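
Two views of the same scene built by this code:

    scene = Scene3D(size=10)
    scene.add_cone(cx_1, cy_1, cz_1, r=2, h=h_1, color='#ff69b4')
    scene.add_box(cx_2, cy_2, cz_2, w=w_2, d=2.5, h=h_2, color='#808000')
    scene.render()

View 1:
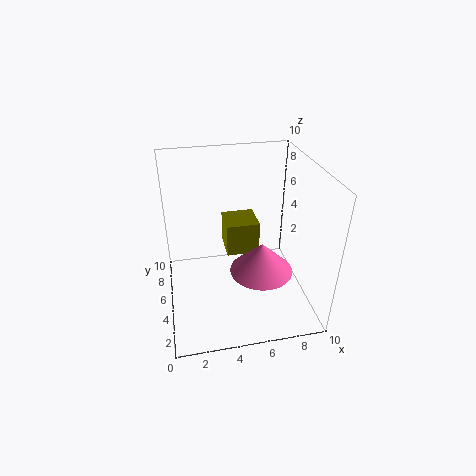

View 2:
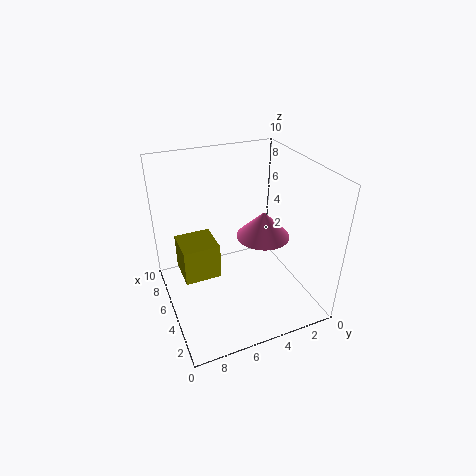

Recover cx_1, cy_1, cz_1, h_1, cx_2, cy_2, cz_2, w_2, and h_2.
cx_1 = 6
cy_1 = 2.5
cz_1 = 4
h_1 = 2
cx_2 = 4.5
cy_2 = 6.5
cz_2 = 2.5
w_2 = 2.5
h_2 = 2.5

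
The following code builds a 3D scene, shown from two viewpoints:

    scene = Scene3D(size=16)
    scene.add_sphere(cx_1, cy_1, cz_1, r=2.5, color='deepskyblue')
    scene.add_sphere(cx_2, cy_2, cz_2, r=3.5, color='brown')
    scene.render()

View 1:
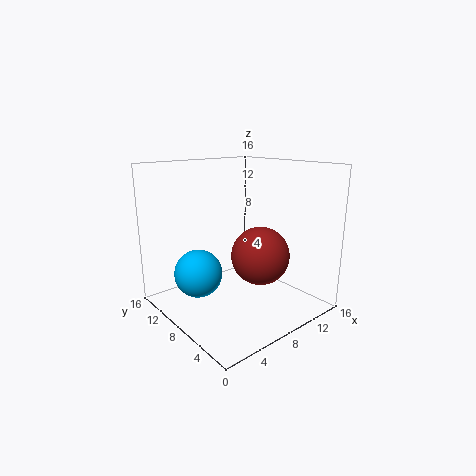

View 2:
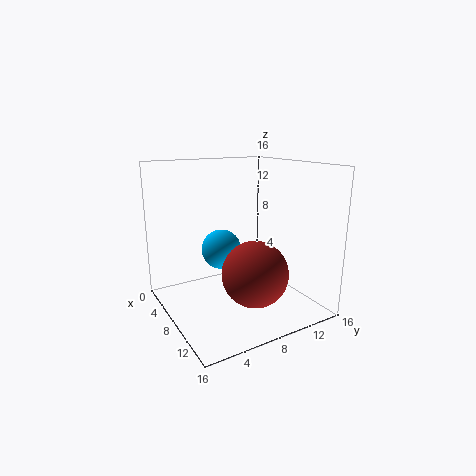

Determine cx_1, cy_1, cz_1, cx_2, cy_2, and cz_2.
cx_1 = 3, cy_1 = 8.5, cz_1 = 5, cx_2 = 11.5, cy_2 = 8, cz_2 = 5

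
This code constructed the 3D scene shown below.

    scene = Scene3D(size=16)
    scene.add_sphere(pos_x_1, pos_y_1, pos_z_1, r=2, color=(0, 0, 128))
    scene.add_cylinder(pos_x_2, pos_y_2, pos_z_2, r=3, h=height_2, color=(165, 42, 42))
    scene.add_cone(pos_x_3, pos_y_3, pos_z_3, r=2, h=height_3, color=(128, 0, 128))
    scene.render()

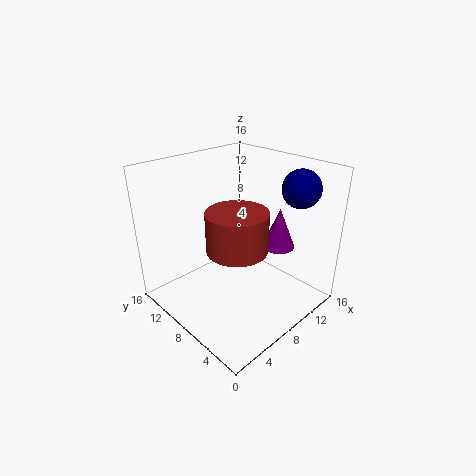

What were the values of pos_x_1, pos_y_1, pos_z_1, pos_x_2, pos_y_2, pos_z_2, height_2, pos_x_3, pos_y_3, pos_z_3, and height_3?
pos_x_1 = 12
pos_y_1 = 3
pos_z_1 = 14
pos_x_2 = 5
pos_y_2 = 5
pos_z_2 = 9
height_2 = 4
pos_x_3 = 14
pos_y_3 = 7
pos_z_3 = 5
height_3 = 5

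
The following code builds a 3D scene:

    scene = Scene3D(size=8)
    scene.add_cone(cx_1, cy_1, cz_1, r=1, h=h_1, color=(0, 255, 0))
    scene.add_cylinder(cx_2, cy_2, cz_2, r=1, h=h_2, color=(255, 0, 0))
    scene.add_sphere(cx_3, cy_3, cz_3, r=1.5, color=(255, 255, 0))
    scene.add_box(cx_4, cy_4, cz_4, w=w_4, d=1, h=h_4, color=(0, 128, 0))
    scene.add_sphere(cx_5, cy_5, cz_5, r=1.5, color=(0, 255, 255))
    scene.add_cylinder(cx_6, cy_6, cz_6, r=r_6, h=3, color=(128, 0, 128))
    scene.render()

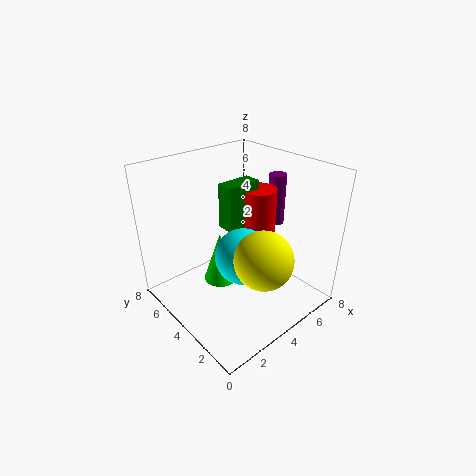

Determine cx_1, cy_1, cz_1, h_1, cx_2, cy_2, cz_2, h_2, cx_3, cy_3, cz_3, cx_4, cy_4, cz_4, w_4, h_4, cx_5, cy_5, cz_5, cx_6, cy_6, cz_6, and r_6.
cx_1 = 3.5; cy_1 = 5; cz_1 = 1; h_1 = 3; cx_2 = 5.5; cy_2 = 4; cz_2 = 4; h_2 = 2.5; cx_3 = 3.5; cy_3 = 1.5; cz_3 = 4; cx_4 = 3.5; cy_4 = 4; cz_4 = 4.5; w_4 = 2; h_4 = 2.5; cx_5 = 3.5; cy_5 = 3; cz_5 = 3.5; cx_6 = 7; cy_6 = 4; cz_6 = 4; r_6 = 0.5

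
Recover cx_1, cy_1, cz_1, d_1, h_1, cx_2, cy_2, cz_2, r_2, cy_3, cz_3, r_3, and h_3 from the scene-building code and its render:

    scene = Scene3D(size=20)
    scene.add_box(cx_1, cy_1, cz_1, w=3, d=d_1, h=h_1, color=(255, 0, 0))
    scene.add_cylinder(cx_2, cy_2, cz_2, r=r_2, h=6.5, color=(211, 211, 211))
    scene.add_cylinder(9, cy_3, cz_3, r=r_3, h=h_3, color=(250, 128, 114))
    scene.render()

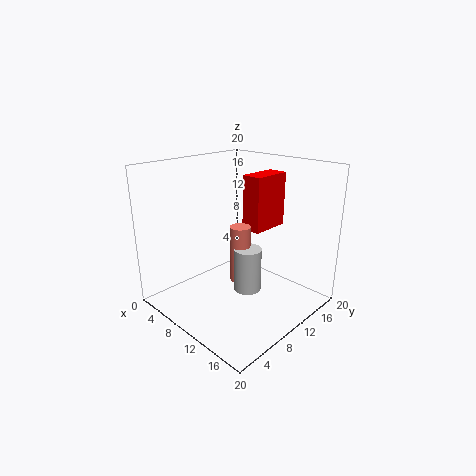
cx_1 = 8, cy_1 = 13, cz_1 = 10, d_1 = 6, h_1 = 8, cx_2 = 10.5, cy_2 = 11.5, cz_2 = 1.5, r_2 = 2, cy_3 = 11.5, cz_3 = 2.5, r_3 = 1.5, h_3 = 8.5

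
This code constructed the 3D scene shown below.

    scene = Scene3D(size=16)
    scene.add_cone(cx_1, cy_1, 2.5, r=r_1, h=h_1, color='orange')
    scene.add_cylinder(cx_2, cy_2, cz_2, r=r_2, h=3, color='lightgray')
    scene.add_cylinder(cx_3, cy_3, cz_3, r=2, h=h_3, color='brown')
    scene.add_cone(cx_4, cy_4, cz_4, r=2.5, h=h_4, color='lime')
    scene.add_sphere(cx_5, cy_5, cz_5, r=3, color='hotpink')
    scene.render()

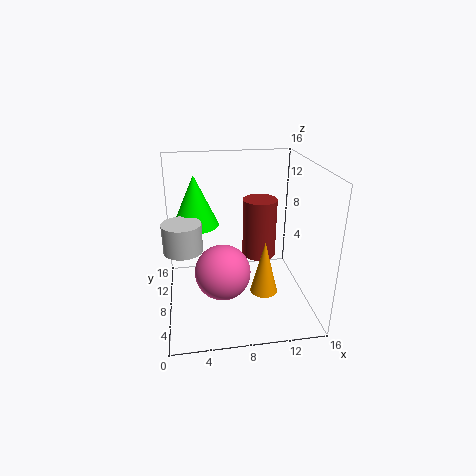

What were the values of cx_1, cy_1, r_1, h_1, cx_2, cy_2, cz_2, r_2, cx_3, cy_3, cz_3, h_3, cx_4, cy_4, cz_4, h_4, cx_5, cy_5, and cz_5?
cx_1 = 10.5; cy_1 = 5.5; r_1 = 1.5; h_1 = 6; cx_2 = 2; cy_2 = 6; cz_2 = 8; r_2 = 2; cx_3 = 11; cy_3 = 10.5; cz_3 = 4.5; h_3 = 7; cx_4 = 3.5; cy_4 = 9; cz_4 = 9.5; h_4 = 5.5; cx_5 = 6; cy_5 = 6; cz_5 = 5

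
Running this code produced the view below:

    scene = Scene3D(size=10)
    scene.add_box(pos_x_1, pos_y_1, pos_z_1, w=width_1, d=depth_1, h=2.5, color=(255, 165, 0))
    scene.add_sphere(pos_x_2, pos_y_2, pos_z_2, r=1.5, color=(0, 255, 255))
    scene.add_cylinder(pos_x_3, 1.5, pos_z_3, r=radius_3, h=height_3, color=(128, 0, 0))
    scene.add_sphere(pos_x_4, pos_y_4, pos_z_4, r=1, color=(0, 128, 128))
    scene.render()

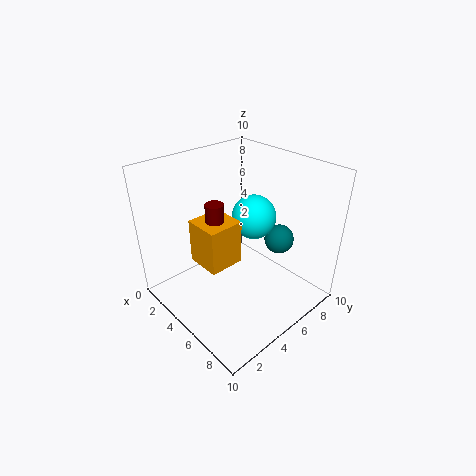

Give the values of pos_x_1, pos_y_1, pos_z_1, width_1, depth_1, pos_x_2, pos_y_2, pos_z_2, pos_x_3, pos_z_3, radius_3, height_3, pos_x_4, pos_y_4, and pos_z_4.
pos_x_1 = 6; pos_y_1 = 0.5; pos_z_1 = 6; width_1 = 2; depth_1 = 2; pos_x_2 = 5.5; pos_y_2 = 6; pos_z_2 = 6.5; pos_x_3 = 7; pos_z_3 = 7; radius_3 = 0.5; height_3 = 2.5; pos_x_4 = 7; pos_y_4 = 7; pos_z_4 = 5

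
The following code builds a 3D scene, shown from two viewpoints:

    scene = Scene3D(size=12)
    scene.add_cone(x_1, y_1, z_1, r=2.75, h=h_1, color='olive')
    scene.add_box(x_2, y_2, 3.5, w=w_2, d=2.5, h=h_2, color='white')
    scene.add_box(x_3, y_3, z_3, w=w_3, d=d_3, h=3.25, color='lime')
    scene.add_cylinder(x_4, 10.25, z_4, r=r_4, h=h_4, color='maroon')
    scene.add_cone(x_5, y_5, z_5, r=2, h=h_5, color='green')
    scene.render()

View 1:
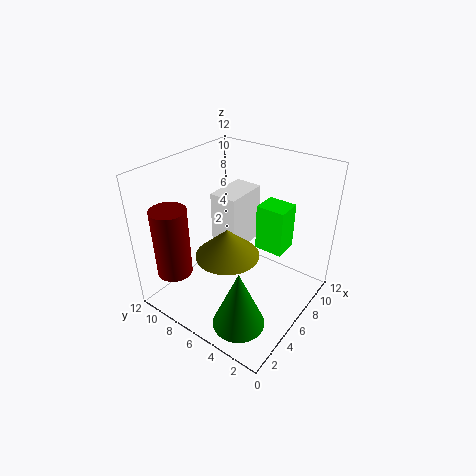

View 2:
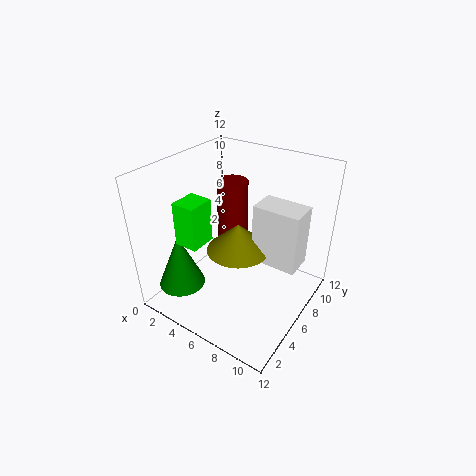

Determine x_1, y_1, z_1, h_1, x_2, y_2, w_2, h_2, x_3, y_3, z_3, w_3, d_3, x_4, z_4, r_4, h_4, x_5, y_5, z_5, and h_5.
x_1 = 5.5
y_1 = 6.75
z_1 = 4.25
h_1 = 2.5
x_2 = 6.75
y_2 = 7
w_2 = 4
h_2 = 5.25
x_3 = 4
y_3 = 1
z_3 = 7.5
w_3 = 1.75
d_3 = 2
x_4 = 2.5
z_4 = 2.75
r_4 = 1.5
h_4 = 6
x_5 = 2
y_5 = 3
z_5 = 1.5
h_5 = 4.75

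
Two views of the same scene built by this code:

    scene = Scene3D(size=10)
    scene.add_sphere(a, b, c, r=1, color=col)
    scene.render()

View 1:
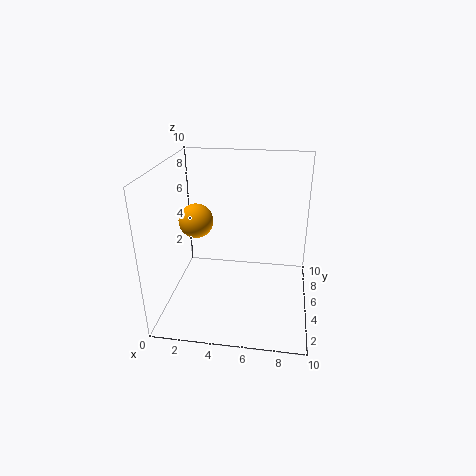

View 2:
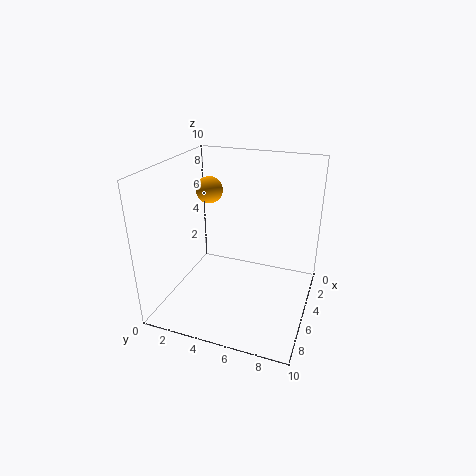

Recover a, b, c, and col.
a = 3; b = 2; c = 7.5; col = 'orange'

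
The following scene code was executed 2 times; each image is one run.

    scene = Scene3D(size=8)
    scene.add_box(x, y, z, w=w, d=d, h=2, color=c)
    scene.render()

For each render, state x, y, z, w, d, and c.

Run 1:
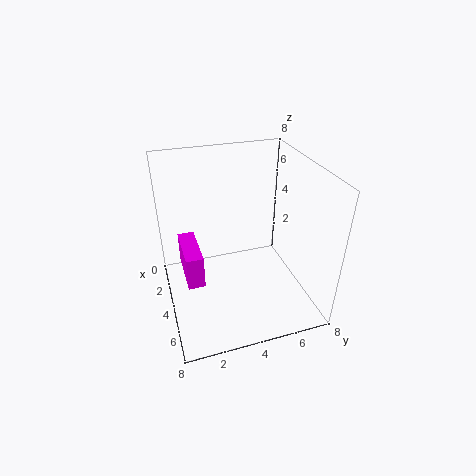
x = 1; y = 1; z = 1; w = 3; d = 1; c = 'magenta'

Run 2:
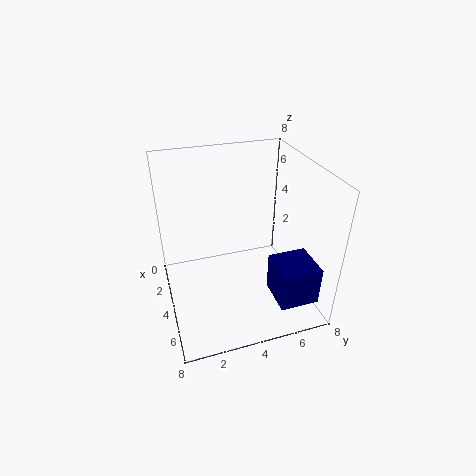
x = 6; y = 5; z = 2; w = 2; d = 2; c = 'navy'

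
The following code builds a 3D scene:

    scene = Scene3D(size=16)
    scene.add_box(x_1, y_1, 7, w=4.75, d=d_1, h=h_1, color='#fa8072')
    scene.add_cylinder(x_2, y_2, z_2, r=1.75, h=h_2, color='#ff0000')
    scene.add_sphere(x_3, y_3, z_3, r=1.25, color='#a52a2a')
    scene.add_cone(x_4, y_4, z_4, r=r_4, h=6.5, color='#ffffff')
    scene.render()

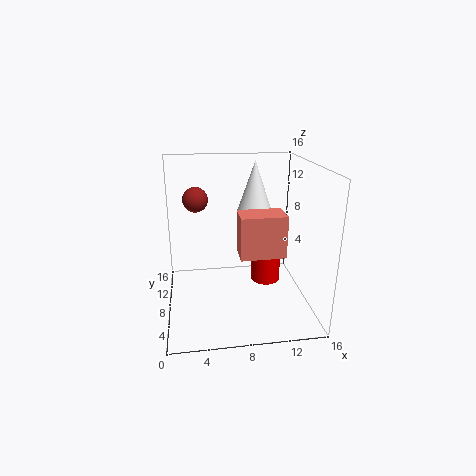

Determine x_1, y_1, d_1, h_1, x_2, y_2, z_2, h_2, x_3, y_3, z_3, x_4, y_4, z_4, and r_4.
x_1 = 7.75
y_1 = 4.25
d_1 = 3
h_1 = 4.5
x_2 = 11.75
y_2 = 10
z_2 = 1.5
h_2 = 3.75
x_3 = 3.5
y_3 = 6.5
z_3 = 13
x_4 = 11
y_4 = 13.75
z_4 = 9
r_4 = 2.25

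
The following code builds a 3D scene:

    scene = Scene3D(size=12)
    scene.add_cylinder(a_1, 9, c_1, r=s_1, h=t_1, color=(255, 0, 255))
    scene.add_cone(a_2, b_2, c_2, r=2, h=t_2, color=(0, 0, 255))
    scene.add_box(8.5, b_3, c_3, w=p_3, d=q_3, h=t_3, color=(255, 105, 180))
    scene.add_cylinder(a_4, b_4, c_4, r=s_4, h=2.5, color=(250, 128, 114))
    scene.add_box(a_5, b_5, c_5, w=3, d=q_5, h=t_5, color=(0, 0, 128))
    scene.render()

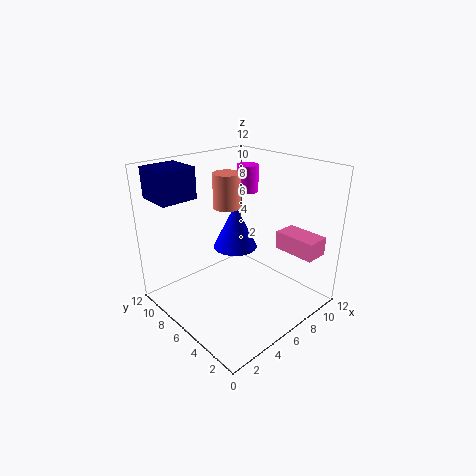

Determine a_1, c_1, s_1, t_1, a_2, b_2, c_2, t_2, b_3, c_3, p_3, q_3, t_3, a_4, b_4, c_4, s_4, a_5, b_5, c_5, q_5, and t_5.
a_1 = 10, c_1 = 8.5, s_1 = 1, t_1 = 2.5, a_2 = 7.5, b_2 = 8, c_2 = 4, t_2 = 4, b_3 = 0.5, c_3 = 5, p_3 = 2, q_3 = 3.5, t_3 = 1.5, a_4 = 4, b_4 = 5, c_4 = 9.5, s_4 = 1, a_5 = 0.5, b_5 = 8, c_5 = 9.5, q_5 = 3, t_5 = 2.5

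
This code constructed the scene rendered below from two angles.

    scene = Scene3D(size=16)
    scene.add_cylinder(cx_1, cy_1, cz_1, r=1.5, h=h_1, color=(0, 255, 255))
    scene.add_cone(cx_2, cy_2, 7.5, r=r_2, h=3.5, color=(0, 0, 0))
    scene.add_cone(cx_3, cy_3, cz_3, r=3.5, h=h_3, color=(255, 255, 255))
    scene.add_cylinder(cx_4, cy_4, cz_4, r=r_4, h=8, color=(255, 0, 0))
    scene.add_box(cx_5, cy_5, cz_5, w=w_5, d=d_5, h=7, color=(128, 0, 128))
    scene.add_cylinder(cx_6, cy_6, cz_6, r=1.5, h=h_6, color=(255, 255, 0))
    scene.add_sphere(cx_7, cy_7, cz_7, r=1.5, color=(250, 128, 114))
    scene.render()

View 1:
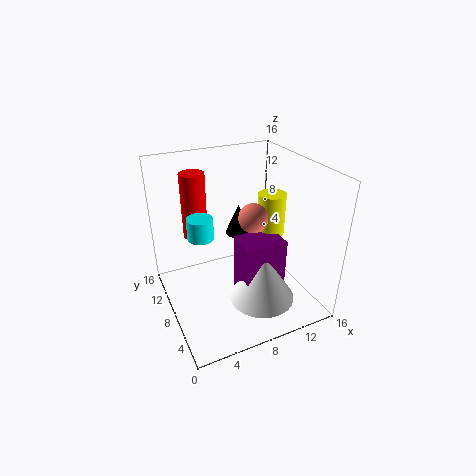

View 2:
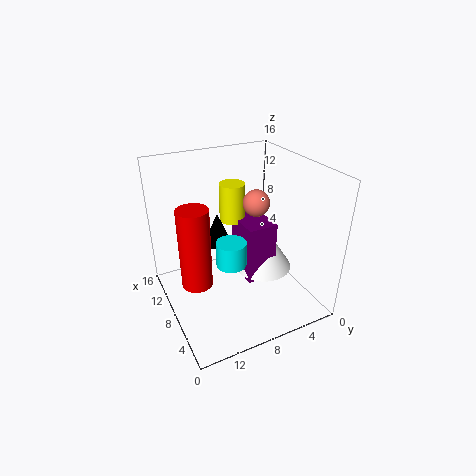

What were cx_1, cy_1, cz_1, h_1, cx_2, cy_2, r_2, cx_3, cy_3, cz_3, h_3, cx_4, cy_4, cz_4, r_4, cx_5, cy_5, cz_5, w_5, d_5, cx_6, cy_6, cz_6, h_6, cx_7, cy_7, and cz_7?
cx_1 = 4.5; cy_1 = 10.5; cz_1 = 7.5; h_1 = 2.5; cx_2 = 9; cy_2 = 10; r_2 = 1.5; cx_3 = 9; cy_3 = 4; cz_3 = 2.5; h_3 = 5.5; cx_4 = 5; cy_4 = 14; cz_4 = 6; r_4 = 1.5; cx_5 = 7; cy_5 = 3.5; cz_5 = 2; w_5 = 4.5; d_5 = 3.5; cx_6 = 11.5; cy_6 = 7; cz_6 = 8.5; h_6 = 4.5; cx_7 = 8.5; cy_7 = 5.5; cz_7 = 11.5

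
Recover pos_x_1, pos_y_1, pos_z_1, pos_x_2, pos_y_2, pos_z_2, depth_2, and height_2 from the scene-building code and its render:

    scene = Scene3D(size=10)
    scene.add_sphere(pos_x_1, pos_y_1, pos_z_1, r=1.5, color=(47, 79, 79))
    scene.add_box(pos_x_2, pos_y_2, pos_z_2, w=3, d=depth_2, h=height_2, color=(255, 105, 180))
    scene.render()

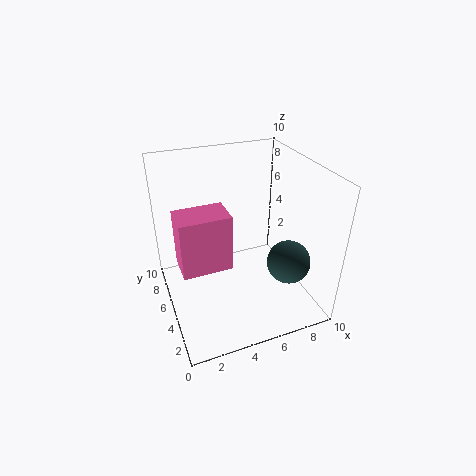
pos_x_1 = 8
pos_y_1 = 3
pos_z_1 = 3.5
pos_x_2 = 0.5
pos_y_2 = 2
pos_z_2 = 5
depth_2 = 2
height_2 = 3.5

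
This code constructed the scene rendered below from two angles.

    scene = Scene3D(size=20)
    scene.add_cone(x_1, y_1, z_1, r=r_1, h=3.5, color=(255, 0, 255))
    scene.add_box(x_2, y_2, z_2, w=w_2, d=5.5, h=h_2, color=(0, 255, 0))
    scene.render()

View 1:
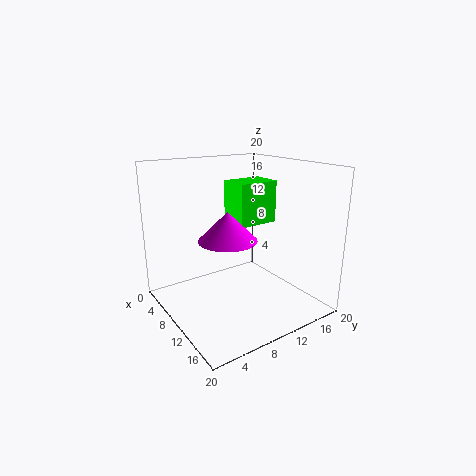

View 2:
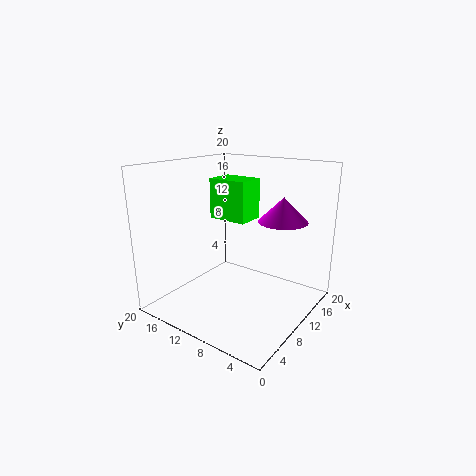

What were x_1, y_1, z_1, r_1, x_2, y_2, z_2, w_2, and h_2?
x_1 = 14.5; y_1 = 5.5; z_1 = 12; r_1 = 3.5; x_2 = 9; y_2 = 8.5; z_2 = 12.5; w_2 = 4; h_2 = 5.5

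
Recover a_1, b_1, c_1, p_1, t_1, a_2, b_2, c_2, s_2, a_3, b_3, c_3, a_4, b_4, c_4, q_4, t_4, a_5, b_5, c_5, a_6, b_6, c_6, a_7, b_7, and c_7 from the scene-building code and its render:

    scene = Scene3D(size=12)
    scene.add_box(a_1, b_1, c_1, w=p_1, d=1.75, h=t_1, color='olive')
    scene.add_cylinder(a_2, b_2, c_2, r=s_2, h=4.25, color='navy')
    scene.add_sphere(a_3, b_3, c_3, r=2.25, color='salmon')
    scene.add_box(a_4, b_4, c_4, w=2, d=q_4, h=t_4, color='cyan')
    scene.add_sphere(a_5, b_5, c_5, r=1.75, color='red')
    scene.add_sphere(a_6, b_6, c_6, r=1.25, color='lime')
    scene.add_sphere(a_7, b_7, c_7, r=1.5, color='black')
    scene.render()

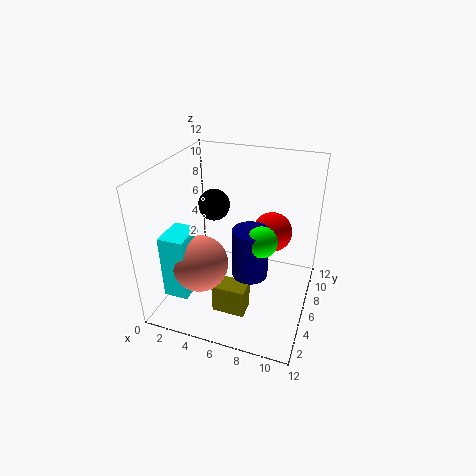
a_1 = 4.75
b_1 = 3
c_1 = 0.25
p_1 = 2.75
t_1 = 2.5
a_2 = 7.25
b_2 = 5.5
c_2 = 3
s_2 = 1.5
a_3 = 3.75
b_3 = 3.25
c_3 = 4.75
a_4 = 1.25
b_4 = 1.5
c_4 = 2.25
q_4 = 2.75
t_4 = 5.25
a_5 = 8.25
b_5 = 8.75
c_5 = 5.5
a_6 = 8.25
b_6 = 5.25
c_6 = 6.5
a_7 = 2.25
b_7 = 9.75
c_7 = 6.75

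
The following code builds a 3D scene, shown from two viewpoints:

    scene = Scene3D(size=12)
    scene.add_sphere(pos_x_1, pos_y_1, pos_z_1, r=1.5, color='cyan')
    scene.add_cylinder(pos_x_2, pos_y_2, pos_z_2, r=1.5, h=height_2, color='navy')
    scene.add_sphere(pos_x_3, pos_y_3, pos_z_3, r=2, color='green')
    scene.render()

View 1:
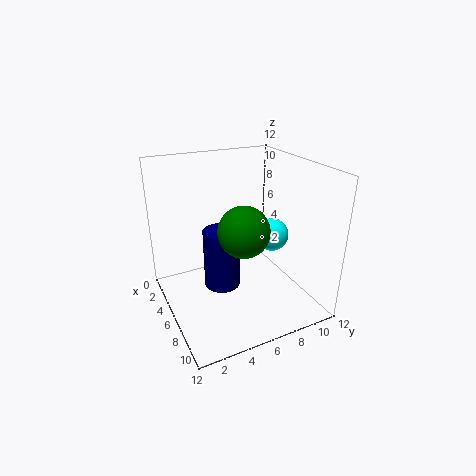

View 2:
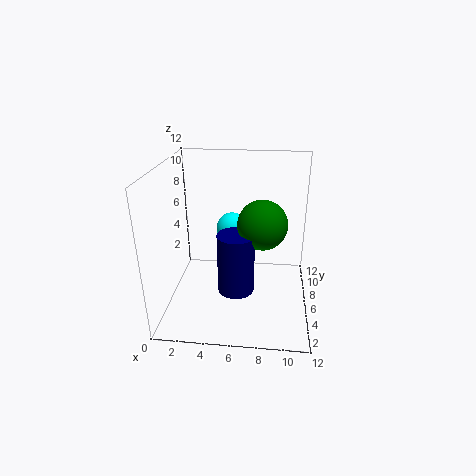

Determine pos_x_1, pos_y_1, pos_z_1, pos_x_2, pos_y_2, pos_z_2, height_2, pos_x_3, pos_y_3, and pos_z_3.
pos_x_1 = 5, pos_y_1 = 10, pos_z_1 = 5, pos_x_2 = 6, pos_y_2 = 4.5, pos_z_2 = 2, height_2 = 5, pos_x_3 = 8, pos_y_3 = 5.5, pos_z_3 = 7.5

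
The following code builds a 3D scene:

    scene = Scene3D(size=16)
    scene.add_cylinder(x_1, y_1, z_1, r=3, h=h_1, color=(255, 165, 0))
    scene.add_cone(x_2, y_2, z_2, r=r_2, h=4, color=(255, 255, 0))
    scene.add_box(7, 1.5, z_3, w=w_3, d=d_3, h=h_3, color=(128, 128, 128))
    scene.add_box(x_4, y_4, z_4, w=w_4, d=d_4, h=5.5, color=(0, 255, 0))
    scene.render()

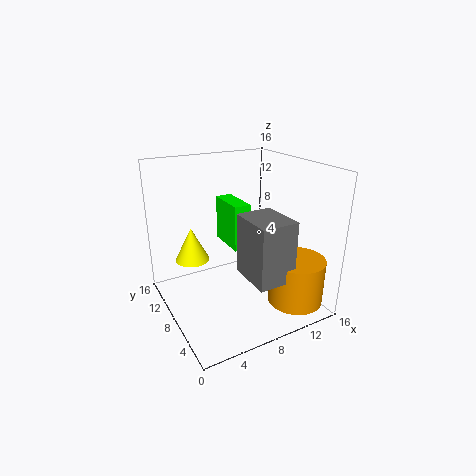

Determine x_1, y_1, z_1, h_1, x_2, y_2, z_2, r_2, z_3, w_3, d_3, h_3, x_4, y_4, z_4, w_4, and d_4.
x_1 = 12.5; y_1 = 3; z_1 = 1.5; h_1 = 5; x_2 = 4; y_2 = 12; z_2 = 4.5; r_2 = 2; z_3 = 5; w_3 = 4; d_3 = 5; h_3 = 6.5; x_4 = 8.5; y_4 = 9.5; z_4 = 5.5; w_4 = 2; d_4 = 5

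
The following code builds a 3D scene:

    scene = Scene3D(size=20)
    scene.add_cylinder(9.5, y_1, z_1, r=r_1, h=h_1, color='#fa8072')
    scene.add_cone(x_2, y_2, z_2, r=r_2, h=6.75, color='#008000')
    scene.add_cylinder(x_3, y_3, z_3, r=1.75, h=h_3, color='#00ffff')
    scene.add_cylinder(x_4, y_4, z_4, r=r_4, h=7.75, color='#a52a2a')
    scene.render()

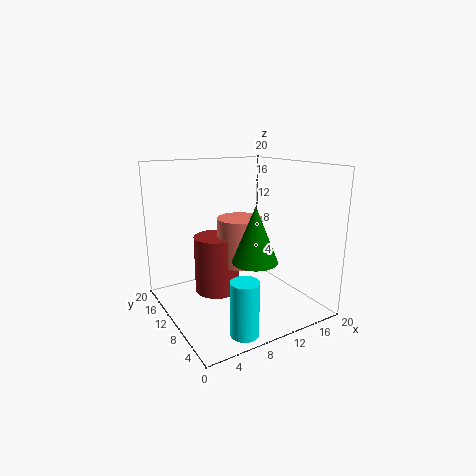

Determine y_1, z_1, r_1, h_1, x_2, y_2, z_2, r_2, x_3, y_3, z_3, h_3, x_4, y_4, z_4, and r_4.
y_1 = 8.75; z_1 = 7; r_1 = 3; h_1 = 6.25; x_2 = 8.25; y_2 = 3.25; z_2 = 9.25; r_2 = 2.75; x_3 = 6.25; y_3 = 2.25; z_3 = 0.5; h_3 = 7; x_4 = 6.75; y_4 = 10.25; z_4 = 3; r_4 = 3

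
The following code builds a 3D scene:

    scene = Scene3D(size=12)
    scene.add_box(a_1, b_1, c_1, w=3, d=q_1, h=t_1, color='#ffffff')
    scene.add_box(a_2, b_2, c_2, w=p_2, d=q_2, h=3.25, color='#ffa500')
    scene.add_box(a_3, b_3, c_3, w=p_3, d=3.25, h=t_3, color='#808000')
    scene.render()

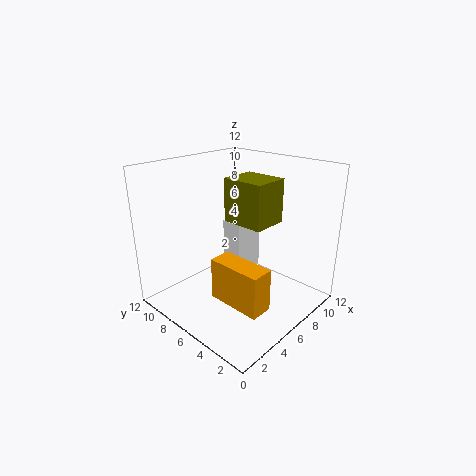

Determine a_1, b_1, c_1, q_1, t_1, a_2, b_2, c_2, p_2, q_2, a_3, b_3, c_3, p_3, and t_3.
a_1 = 8, b_1 = 7.75, c_1 = 1, q_1 = 2, t_1 = 5, a_2 = 2.25, b_2 = 1, c_2 = 2.5, p_2 = 1.75, q_2 = 4.25, a_3 = 4, b_3 = 2.25, c_3 = 8.25, p_3 = 2.75, t_3 = 3.25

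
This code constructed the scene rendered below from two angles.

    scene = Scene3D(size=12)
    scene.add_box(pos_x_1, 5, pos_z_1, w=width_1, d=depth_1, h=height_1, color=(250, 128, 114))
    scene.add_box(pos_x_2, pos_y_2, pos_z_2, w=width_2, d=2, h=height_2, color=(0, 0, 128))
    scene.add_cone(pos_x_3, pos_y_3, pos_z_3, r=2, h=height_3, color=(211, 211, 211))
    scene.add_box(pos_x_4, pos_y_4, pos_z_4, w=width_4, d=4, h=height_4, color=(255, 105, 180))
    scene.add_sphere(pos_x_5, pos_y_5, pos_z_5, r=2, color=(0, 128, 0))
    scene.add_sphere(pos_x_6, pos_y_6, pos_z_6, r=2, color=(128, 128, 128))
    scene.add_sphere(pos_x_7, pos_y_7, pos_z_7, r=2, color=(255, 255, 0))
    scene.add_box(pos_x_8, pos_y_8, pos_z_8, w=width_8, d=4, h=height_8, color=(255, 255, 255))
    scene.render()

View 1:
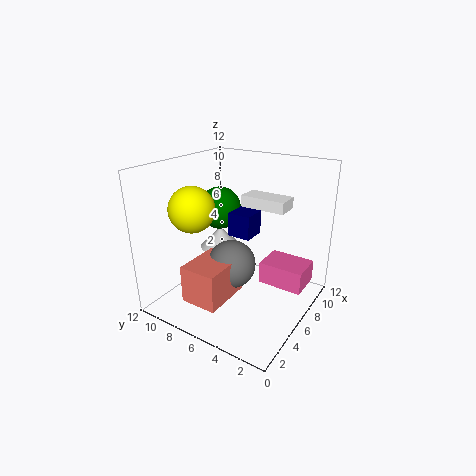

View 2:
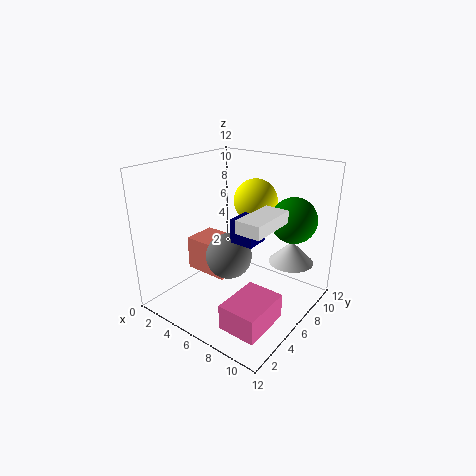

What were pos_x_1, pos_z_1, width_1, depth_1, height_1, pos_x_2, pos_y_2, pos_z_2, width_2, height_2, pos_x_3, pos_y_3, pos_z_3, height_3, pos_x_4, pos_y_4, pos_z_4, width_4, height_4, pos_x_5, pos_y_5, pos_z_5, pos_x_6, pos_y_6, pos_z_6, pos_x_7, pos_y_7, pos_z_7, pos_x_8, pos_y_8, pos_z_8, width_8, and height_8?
pos_x_1 = 1; pos_z_1 = 2; width_1 = 4; depth_1 = 3; height_1 = 3; pos_x_2 = 6; pos_y_2 = 5; pos_z_2 = 6; width_2 = 2; height_2 = 2; pos_x_3 = 9; pos_y_3 = 10; pos_z_3 = 3; height_3 = 2; pos_x_4 = 8; pos_y_4 = 1; pos_z_4 = 1; width_4 = 3; height_4 = 2; pos_x_5 = 9; pos_y_5 = 10; pos_z_5 = 7; pos_x_6 = 5; pos_y_6 = 6; pos_z_6 = 4; pos_x_7 = 5; pos_y_7 = 10; pos_z_7 = 8; pos_x_8 = 8; pos_y_8 = 3; pos_z_8 = 8; width_8 = 2; height_8 = 1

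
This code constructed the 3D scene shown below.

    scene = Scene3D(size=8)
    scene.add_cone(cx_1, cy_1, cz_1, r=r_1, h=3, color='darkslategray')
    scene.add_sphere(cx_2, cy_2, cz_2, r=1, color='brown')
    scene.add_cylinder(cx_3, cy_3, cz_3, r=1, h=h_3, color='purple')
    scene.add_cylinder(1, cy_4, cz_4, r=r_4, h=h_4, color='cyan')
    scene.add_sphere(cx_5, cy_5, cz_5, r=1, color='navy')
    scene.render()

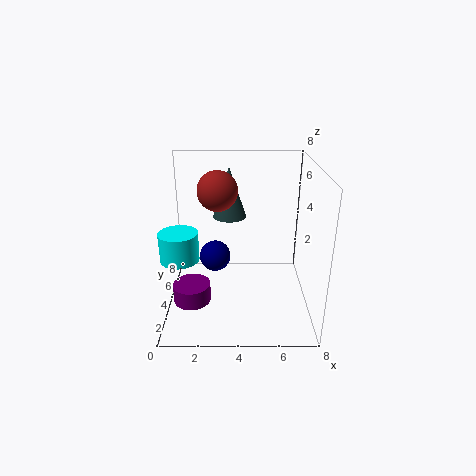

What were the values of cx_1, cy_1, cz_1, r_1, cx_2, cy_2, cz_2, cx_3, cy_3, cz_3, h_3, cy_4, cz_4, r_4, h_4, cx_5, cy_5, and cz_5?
cx_1 = 3.5; cy_1 = 6; cz_1 = 4.5; r_1 = 1; cx_2 = 3; cy_2 = 3; cz_2 = 7; cx_3 = 1.5; cy_3 = 2.5; cz_3 = 1; h_3 = 1; cy_4 = 2.5; cz_4 = 3.5; r_4 = 1; h_4 = 1.5; cx_5 = 2.5; cy_5 = 6.5; cz_5 = 1.5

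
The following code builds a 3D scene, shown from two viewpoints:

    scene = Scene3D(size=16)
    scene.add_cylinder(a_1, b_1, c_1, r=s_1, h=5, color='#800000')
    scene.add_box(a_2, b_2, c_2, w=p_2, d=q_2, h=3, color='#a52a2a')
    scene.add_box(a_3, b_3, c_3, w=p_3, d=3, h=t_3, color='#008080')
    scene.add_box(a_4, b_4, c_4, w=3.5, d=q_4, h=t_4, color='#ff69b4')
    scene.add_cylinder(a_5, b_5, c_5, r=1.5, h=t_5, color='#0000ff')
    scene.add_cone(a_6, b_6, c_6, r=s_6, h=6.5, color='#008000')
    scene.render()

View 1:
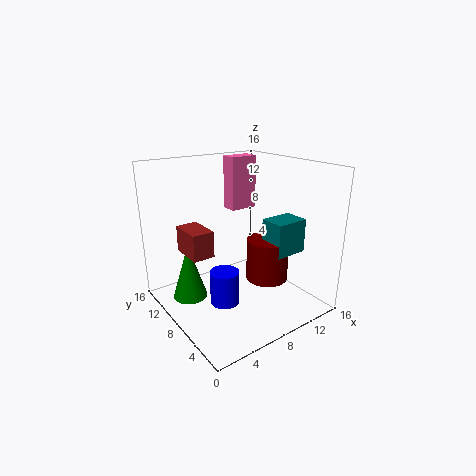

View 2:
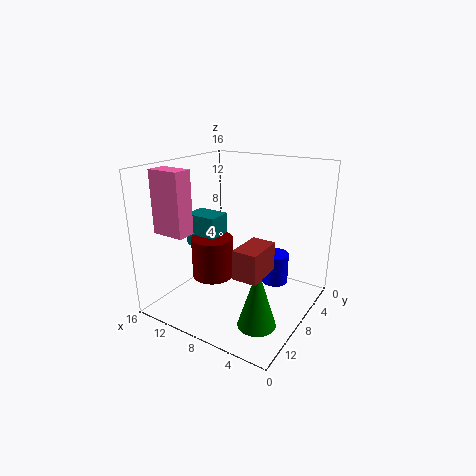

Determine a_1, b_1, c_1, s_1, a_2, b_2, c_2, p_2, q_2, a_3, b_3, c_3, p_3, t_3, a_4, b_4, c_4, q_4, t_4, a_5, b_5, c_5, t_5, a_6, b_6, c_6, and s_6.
a_1 = 12, b_1 = 7.5, c_1 = 2, s_1 = 2.5, a_2 = 3, b_2 = 9, c_2 = 6, p_2 = 2.5, q_2 = 4, a_3 = 11.5, b_3 = 5, c_3 = 5.5, p_3 = 4, t_3 = 4, a_4 = 10.5, b_4 = 12.5, c_4 = 9.5, q_4 = 2, t_4 = 6.5, a_5 = 4.5, b_5 = 5.5, c_5 = 2.5, t_5 = 3.5, a_6 = 3.5, b_6 = 11.5, c_6 = 0.5, s_6 = 2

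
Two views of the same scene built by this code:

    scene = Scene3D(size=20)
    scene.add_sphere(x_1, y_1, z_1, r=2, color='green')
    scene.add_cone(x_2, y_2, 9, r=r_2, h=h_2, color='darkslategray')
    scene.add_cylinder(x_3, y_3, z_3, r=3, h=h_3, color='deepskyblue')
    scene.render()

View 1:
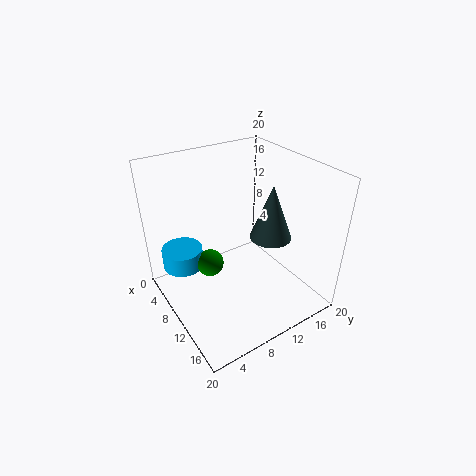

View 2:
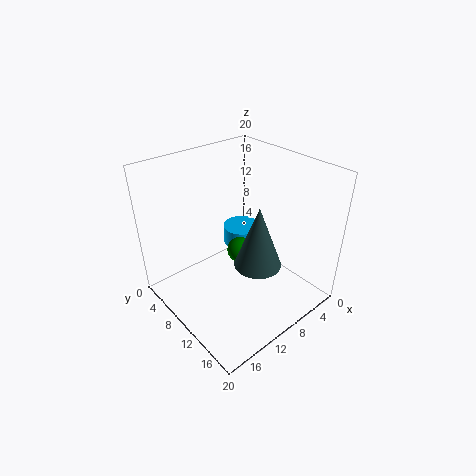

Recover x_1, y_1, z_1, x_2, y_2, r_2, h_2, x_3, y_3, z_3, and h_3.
x_1 = 7, y_1 = 7, z_1 = 5, x_2 = 11, y_2 = 15, r_2 = 3, h_2 = 8, x_3 = 4, y_3 = 4, z_3 = 4, h_3 = 3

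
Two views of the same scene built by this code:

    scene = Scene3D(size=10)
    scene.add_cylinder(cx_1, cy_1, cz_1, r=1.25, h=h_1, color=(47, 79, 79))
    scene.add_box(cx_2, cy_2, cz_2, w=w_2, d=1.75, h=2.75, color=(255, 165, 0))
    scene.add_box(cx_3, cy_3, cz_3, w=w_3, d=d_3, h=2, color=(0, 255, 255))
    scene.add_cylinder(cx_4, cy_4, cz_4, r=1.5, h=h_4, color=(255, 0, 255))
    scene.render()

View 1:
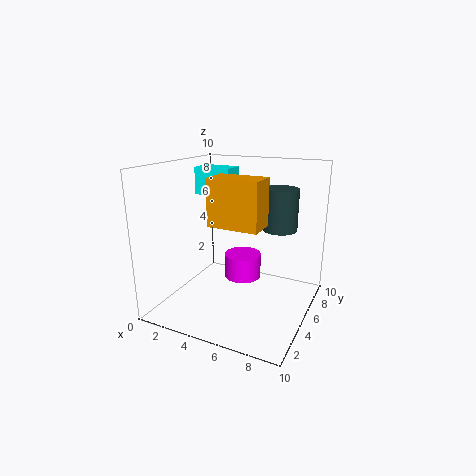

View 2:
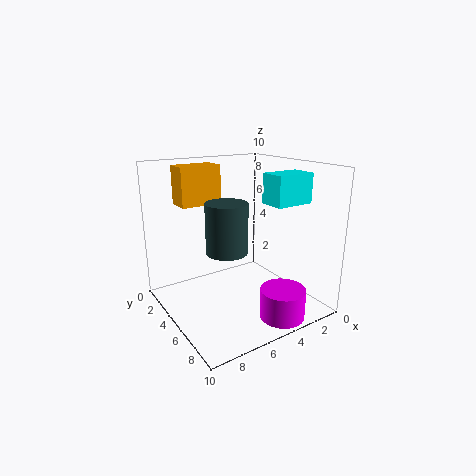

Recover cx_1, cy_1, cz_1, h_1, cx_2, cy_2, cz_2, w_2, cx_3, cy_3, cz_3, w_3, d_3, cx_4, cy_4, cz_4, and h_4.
cx_1 = 7.25; cy_1 = 7.25; cz_1 = 5.25; h_1 = 3; cx_2 = 5; cy_2 = 1; cz_2 = 7; w_2 = 3; cx_3 = 1; cy_3 = 6; cz_3 = 7.5; w_3 = 2.75; d_3 = 1.75; cx_4 = 3.75; cy_4 = 8.5; cz_4 = 0.25; h_4 = 2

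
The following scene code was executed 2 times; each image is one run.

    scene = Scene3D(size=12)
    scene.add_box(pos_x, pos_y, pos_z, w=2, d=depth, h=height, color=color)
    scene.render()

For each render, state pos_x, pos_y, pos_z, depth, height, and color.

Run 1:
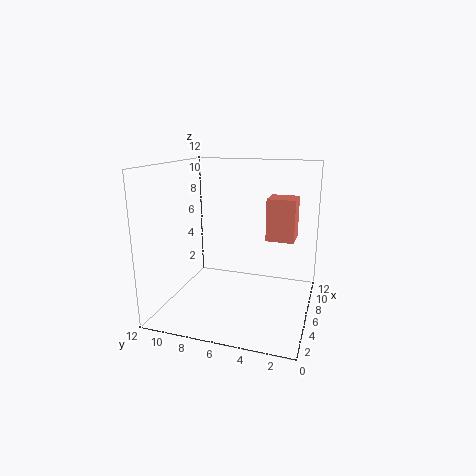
pos_x = 3, pos_y = 1, pos_z = 7, depth = 2, height = 3, color = 'salmon'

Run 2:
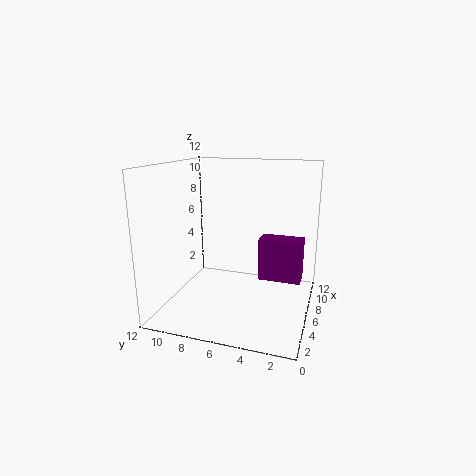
pos_x = 9, pos_y = 1, pos_z = 1, depth = 4, height = 4, color = 'purple'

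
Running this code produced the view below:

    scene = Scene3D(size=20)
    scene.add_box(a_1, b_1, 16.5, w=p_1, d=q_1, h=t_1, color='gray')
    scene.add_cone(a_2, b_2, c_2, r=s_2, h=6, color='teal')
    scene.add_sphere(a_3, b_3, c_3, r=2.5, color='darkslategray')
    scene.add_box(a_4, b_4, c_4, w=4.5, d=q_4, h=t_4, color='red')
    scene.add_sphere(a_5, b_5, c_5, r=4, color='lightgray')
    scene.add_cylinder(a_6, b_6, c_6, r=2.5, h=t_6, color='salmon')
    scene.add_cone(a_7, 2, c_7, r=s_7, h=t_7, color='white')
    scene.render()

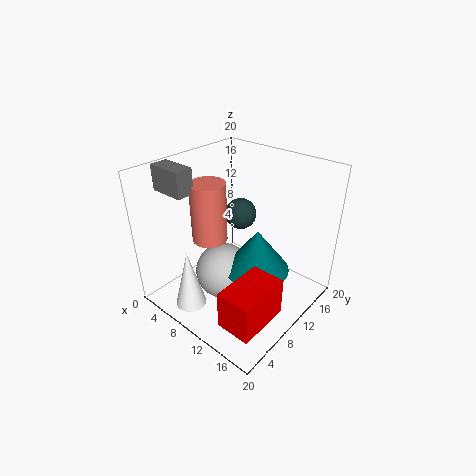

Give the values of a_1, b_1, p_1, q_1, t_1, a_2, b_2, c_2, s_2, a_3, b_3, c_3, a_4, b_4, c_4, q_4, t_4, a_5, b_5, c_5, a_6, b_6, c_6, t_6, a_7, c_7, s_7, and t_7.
a_1 = 0.5, b_1 = 4, p_1 = 5, q_1 = 2.5, t_1 = 3.5, a_2 = 13, b_2 = 10.5, c_2 = 6, s_2 = 4.5, a_3 = 5, b_3 = 16.5, c_3 = 9.5, a_4 = 14.5, b_4 = 1, c_4 = 3.5, q_4 = 7, t_4 = 5, a_5 = 8.5, b_5 = 8.5, c_5 = 4.5, a_6 = 6, b_6 = 8.5, c_6 = 9, t_6 = 8.5, a_7 = 8.5, c_7 = 3, s_7 = 2, t_7 = 8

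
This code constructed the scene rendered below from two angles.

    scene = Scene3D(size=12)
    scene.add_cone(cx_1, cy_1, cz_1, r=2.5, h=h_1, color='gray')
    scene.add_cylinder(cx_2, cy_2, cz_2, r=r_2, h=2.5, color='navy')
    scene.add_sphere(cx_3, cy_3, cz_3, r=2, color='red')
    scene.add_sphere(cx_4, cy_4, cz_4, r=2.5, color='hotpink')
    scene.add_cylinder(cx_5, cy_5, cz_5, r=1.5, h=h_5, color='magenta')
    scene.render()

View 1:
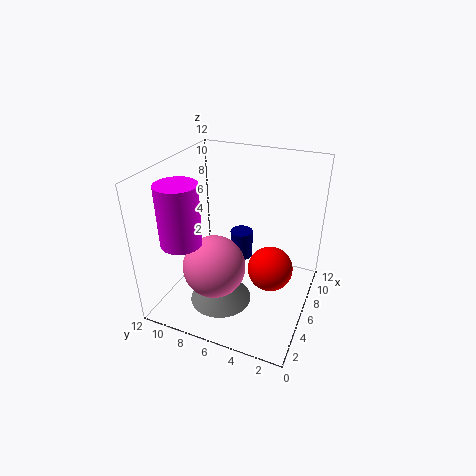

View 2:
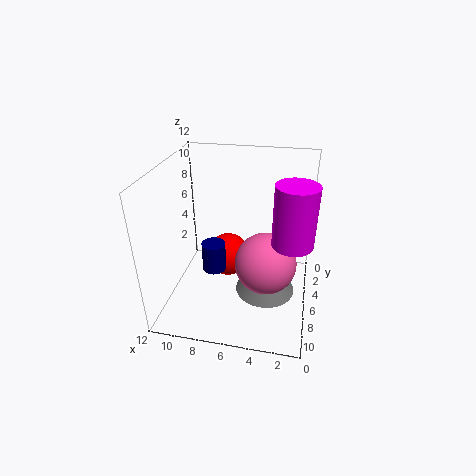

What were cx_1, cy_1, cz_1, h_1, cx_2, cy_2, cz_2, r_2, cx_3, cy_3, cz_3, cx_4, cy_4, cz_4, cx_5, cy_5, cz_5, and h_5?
cx_1 = 3.5; cy_1 = 6.5; cz_1 = 1.5; h_1 = 3; cx_2 = 8; cy_2 = 6.5; cz_2 = 3; r_2 = 1; cx_3 = 7.5; cy_3 = 3.5; cz_3 = 2.5; cx_4 = 3.5; cy_4 = 7; cz_4 = 4.5; cx_5 = 1.5; cy_5 = 8.5; cz_5 = 7.5; h_5 = 4.5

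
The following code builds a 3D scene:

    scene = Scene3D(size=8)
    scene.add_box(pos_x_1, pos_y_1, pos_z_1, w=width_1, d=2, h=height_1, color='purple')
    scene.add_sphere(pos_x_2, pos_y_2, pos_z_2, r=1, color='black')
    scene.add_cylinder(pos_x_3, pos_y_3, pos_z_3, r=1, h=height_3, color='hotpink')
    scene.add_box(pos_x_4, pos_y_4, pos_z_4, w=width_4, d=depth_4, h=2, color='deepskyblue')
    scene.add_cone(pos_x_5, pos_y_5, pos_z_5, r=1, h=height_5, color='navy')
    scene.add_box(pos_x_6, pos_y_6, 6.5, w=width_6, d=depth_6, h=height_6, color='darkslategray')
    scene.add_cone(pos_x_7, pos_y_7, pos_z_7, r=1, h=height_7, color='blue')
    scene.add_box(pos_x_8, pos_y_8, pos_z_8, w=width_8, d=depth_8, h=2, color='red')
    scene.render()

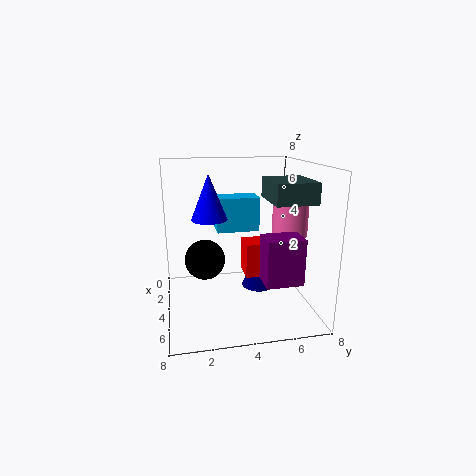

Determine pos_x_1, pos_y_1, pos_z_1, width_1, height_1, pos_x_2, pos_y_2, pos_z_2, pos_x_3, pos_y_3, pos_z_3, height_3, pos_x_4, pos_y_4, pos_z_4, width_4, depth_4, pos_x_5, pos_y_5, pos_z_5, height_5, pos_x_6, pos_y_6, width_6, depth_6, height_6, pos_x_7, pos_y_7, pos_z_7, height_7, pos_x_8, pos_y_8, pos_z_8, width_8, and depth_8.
pos_x_1 = 5; pos_y_1 = 5; pos_z_1 = 2; width_1 = 1.5; height_1 = 2.5; pos_x_2 = 5.5; pos_y_2 = 2; pos_z_2 = 3.5; pos_x_3 = 4; pos_y_3 = 7; pos_z_3 = 4; height_3 = 2; pos_x_4 = 1.5; pos_y_4 = 3; pos_z_4 = 4; width_4 = 1.5; depth_4 = 2.5; pos_x_5 = 3; pos_y_5 = 5.5; pos_z_5 = 0.5; height_5 = 2.5; pos_x_6 = 5; pos_y_6 = 5; width_6 = 2.5; depth_6 = 2; height_6 = 1; pos_x_7 = 3.5; pos_y_7 = 2.5; pos_z_7 = 5; height_7 = 2.5; pos_x_8 = 2.5; pos_y_8 = 4.5; pos_z_8 = 1.5; width_8 = 1.5; depth_8 = 2.5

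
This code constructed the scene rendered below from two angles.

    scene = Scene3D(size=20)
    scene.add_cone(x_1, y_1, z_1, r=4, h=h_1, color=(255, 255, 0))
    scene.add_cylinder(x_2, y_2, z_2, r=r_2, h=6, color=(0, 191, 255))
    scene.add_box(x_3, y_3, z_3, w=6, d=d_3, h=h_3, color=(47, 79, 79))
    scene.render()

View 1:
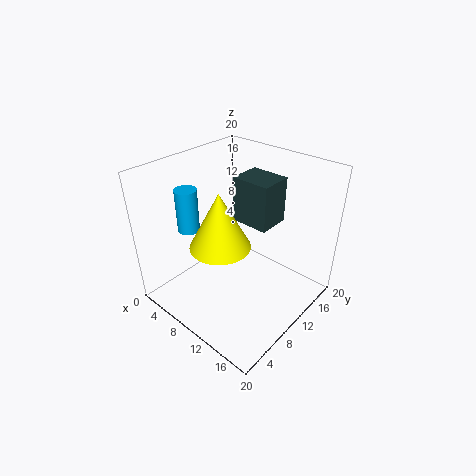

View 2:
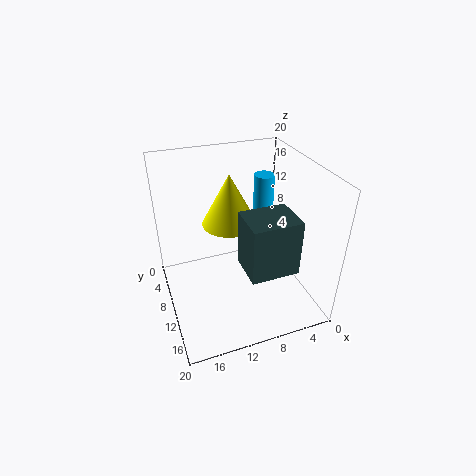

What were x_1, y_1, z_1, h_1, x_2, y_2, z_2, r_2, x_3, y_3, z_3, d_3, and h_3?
x_1 = 10, y_1 = 6.5, z_1 = 10.5, h_1 = 7.5, x_2 = 4.5, y_2 = 6, z_2 = 11, r_2 = 1.5, x_3 = 5.5, y_3 = 14, z_3 = 9.5, d_3 = 5, h_3 = 7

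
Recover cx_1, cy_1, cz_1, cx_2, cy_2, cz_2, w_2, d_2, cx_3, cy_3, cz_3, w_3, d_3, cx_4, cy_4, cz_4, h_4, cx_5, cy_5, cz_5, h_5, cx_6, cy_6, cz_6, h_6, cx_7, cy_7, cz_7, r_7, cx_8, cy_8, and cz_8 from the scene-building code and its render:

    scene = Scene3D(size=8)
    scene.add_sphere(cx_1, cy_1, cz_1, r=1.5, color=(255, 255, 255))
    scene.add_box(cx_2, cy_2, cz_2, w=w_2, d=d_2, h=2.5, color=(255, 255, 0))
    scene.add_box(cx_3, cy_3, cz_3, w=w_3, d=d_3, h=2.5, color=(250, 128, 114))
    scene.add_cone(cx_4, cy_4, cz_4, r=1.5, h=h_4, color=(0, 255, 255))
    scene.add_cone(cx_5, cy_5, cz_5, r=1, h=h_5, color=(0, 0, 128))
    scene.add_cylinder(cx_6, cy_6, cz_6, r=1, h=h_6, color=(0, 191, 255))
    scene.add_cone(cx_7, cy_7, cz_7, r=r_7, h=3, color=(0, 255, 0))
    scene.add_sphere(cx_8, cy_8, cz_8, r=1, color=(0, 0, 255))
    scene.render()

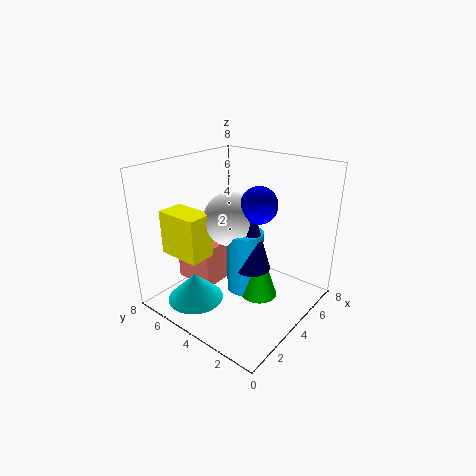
cx_1 = 4; cy_1 = 4.5; cz_1 = 5; cx_2 = 1.5; cy_2 = 5; cz_2 = 3; w_2 = 1.5; d_2 = 2.5; cx_3 = 3; cy_3 = 5.5; cz_3 = 0.5; w_3 = 2; d_3 = 2.5; cx_4 = 1.5; cy_4 = 5; cz_4 = 1; h_4 = 1.5; cx_5 = 4; cy_5 = 3; cz_5 = 2.5; h_5 = 3.5; cx_6 = 4; cy_6 = 3.5; cz_6 = 1; h_6 = 3.5; cx_7 = 4; cy_7 = 2.5; cz_7 = 1; r_7 = 1; cx_8 = 4.5; cy_8 = 3; cz_8 = 6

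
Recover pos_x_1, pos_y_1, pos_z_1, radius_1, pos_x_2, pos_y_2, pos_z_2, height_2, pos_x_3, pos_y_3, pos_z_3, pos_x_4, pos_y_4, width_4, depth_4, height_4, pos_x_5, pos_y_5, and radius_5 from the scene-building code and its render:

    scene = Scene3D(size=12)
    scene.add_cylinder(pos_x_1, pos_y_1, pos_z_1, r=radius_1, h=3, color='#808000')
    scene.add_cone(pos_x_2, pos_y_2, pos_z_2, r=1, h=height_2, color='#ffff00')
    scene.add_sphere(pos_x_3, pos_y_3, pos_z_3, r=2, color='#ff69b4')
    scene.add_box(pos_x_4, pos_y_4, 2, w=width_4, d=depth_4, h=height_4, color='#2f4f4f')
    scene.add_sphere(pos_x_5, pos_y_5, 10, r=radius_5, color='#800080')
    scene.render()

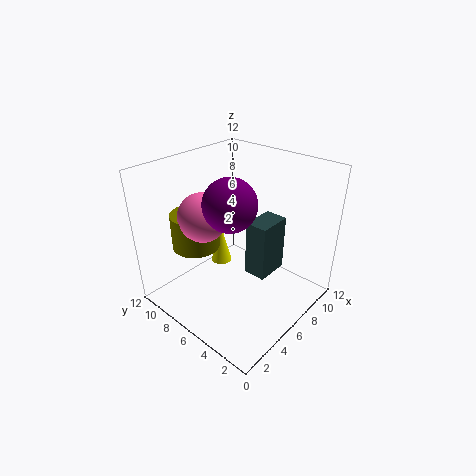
pos_x_1 = 4; pos_y_1 = 9; pos_z_1 = 5; radius_1 = 2; pos_x_2 = 8; pos_y_2 = 10; pos_z_2 = 1; height_2 = 4; pos_x_3 = 4; pos_y_3 = 8; pos_z_3 = 8; pos_x_4 = 7; pos_y_4 = 4; width_4 = 3; depth_4 = 2; height_4 = 5; pos_x_5 = 4; pos_y_5 = 5; radius_5 = 2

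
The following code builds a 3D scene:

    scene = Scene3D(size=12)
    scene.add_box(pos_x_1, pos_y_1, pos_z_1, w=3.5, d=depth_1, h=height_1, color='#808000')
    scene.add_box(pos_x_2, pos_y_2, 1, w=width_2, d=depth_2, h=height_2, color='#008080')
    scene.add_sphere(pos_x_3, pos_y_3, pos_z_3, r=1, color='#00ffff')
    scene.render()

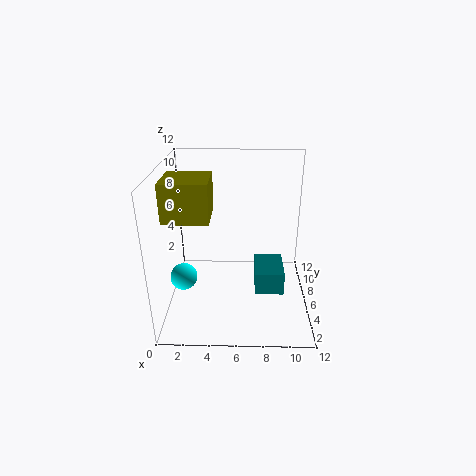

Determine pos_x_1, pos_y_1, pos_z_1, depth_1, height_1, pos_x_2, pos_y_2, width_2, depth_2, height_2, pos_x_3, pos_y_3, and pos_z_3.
pos_x_1 = 0.5, pos_y_1 = 3, pos_z_1 = 8.5, depth_1 = 3.5, height_1 = 3, pos_x_2 = 7.5, pos_y_2 = 5, width_2 = 2.5, depth_2 = 3.5, height_2 = 2, pos_x_3 = 2, pos_y_3 = 2.5, pos_z_3 = 4.5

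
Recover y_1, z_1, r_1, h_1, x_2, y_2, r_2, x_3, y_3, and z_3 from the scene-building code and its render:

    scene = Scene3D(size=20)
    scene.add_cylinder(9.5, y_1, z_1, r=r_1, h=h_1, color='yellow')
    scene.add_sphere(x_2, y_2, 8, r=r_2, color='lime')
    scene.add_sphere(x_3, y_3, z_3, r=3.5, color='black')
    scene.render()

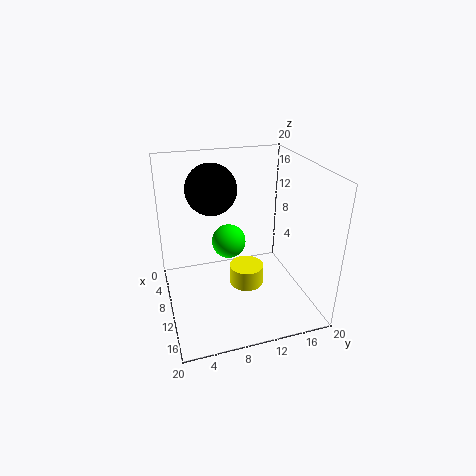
y_1 = 11.5, z_1 = 2, r_1 = 2.5, h_1 = 3, x_2 = 7, y_2 = 9.5, r_2 = 2.5, x_3 = 7.5, y_3 = 7, z_3 = 16.5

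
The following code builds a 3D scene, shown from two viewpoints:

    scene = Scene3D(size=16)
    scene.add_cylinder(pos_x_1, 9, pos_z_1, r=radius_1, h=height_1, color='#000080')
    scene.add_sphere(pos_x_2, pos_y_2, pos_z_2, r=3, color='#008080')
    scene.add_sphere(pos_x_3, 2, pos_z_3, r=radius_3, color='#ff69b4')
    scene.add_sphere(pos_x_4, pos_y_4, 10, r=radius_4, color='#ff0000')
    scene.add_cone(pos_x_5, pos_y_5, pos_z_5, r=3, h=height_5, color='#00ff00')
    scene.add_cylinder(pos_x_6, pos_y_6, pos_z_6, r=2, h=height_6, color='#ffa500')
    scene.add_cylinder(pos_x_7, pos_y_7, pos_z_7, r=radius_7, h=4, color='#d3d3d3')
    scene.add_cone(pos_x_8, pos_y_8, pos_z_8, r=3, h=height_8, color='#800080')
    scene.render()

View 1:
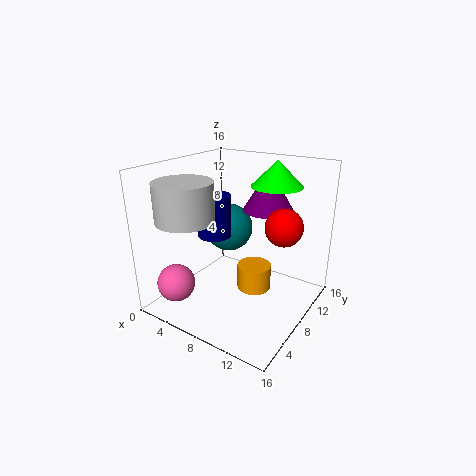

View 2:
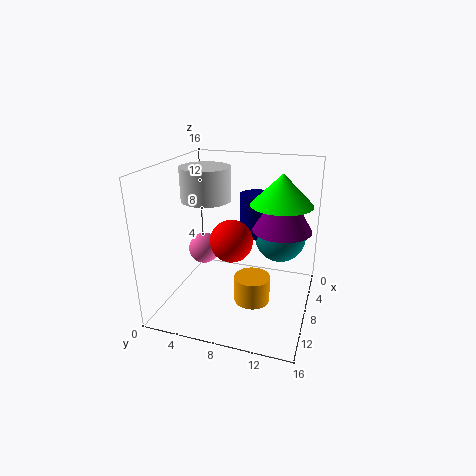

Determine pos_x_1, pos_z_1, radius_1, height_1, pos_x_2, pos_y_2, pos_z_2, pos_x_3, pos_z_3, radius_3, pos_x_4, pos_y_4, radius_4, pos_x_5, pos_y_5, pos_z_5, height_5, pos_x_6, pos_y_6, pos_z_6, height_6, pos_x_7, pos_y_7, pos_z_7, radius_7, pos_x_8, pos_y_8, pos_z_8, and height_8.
pos_x_1 = 4; pos_z_1 = 7; radius_1 = 2; height_1 = 5; pos_x_2 = 4; pos_y_2 = 12; pos_z_2 = 7; pos_x_3 = 4; pos_z_3 = 4; radius_3 = 2; pos_x_4 = 13; pos_y_4 = 9; radius_4 = 2; pos_x_5 = 10; pos_y_5 = 13; pos_z_5 = 13; height_5 = 3; pos_x_6 = 9; pos_y_6 = 10; pos_z_6 = 1; height_6 = 3; pos_x_7 = 5; pos_y_7 = 3; pos_z_7 = 11; radius_7 = 3; pos_x_8 = 9; pos_y_8 = 13; pos_z_8 = 10; height_8 = 5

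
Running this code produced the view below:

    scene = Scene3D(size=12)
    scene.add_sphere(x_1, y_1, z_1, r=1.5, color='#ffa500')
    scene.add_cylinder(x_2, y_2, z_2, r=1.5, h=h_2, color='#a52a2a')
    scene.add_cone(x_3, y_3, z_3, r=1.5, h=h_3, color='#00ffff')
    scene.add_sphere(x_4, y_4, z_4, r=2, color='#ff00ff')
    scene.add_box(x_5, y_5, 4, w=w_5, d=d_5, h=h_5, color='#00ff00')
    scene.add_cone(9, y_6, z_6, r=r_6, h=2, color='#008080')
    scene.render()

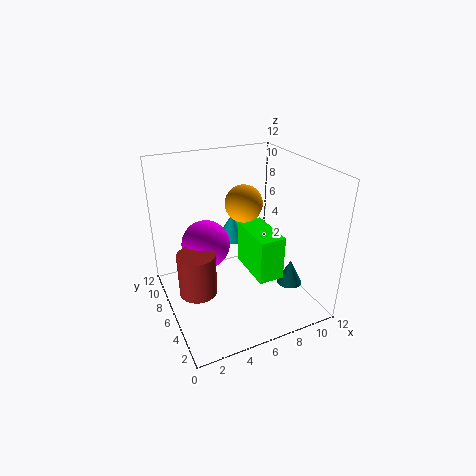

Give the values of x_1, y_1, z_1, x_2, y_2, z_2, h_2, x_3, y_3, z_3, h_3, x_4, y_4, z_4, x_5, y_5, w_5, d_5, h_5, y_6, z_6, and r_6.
x_1 = 6.5
y_1 = 6
z_1 = 9
x_2 = 2
y_2 = 5
z_2 = 2.5
h_2 = 3.5
x_3 = 7.5
y_3 = 10.5
z_3 = 3.5
h_3 = 2.5
x_4 = 3.5
y_4 = 7
z_4 = 5.5
x_5 = 6
y_5 = 2
w_5 = 2
d_5 = 4
h_5 = 3.5
y_6 = 2.5
z_6 = 3
r_6 = 1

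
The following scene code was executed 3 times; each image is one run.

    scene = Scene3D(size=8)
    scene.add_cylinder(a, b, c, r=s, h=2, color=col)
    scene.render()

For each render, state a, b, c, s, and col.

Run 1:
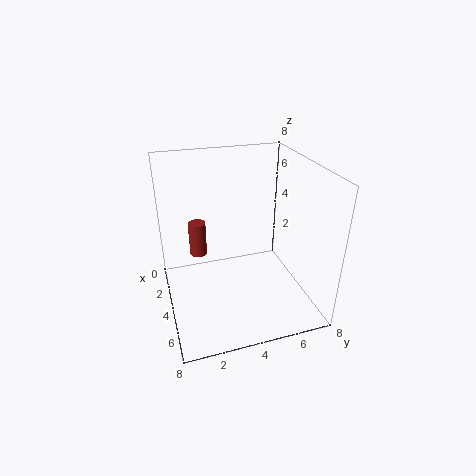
a = 2.5
b = 2
c = 2.5
s = 0.5
col = 'brown'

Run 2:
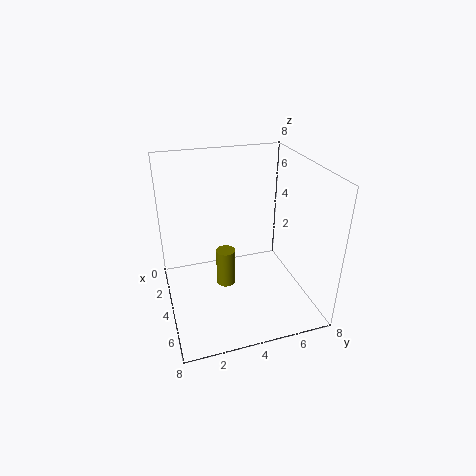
a = 5
b = 3
c = 2
s = 0.5
col = 'olive'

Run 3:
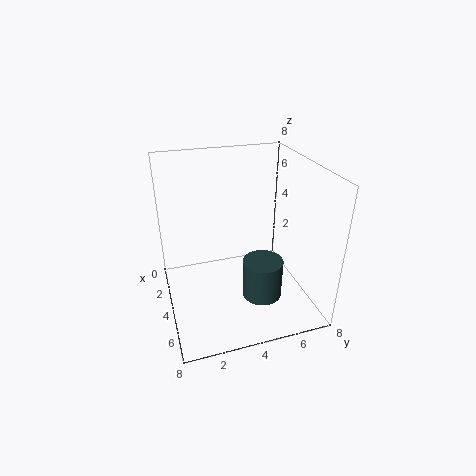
a = 6.5
b = 4.5
c = 2
s = 1
col = 'darkslategray'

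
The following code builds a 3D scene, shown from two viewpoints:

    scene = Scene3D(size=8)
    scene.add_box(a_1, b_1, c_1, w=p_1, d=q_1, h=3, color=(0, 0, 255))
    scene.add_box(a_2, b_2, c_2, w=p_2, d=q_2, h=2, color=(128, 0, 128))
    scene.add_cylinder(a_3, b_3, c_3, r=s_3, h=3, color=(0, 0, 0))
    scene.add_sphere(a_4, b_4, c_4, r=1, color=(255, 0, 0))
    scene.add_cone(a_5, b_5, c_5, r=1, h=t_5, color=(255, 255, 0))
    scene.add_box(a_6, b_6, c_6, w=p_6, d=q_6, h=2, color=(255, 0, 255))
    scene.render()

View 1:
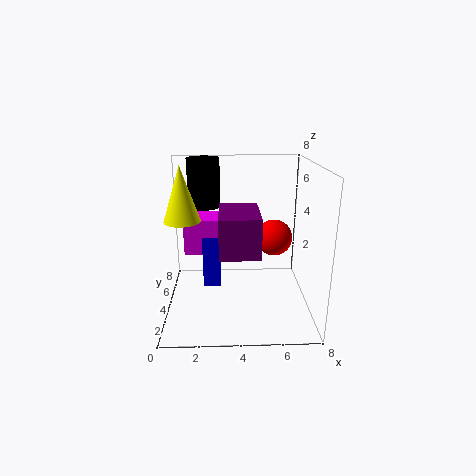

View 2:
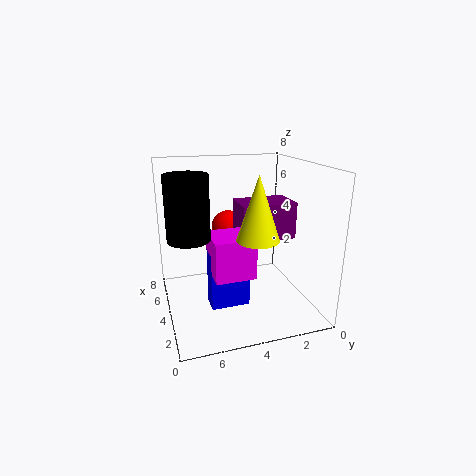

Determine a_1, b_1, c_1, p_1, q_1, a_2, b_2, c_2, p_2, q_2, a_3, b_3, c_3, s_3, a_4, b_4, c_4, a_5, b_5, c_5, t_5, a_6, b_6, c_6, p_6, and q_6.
a_1 = 2
b_1 = 4
c_1 = 1
p_1 = 1
q_1 = 2
a_2 = 3
b_2 = 1
c_2 = 4
p_2 = 2
q_2 = 3
a_3 = 2
b_3 = 7
c_3 = 5
s_3 = 1
a_4 = 6
b_4 = 4
c_4 = 4
a_5 = 1
b_5 = 4
c_5 = 5
t_5 = 3
a_6 = 1
b_6 = 4
c_6 = 3
p_6 = 2
q_6 = 2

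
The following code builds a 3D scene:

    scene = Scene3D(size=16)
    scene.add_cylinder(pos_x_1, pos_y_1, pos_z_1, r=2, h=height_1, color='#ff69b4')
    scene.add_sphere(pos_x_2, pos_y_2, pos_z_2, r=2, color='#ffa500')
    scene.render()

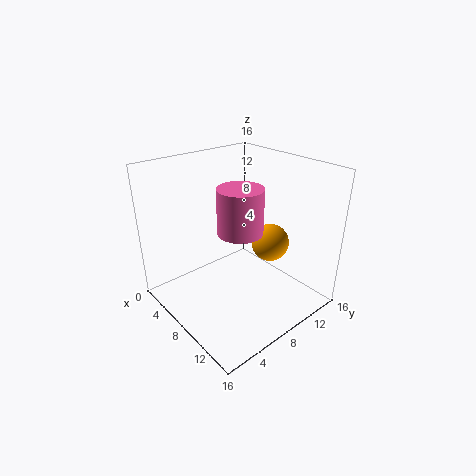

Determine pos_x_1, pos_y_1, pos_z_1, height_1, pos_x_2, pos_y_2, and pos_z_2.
pos_x_1 = 13, pos_y_1 = 4, pos_z_1 = 12, height_1 = 4, pos_x_2 = 11, pos_y_2 = 10, pos_z_2 = 8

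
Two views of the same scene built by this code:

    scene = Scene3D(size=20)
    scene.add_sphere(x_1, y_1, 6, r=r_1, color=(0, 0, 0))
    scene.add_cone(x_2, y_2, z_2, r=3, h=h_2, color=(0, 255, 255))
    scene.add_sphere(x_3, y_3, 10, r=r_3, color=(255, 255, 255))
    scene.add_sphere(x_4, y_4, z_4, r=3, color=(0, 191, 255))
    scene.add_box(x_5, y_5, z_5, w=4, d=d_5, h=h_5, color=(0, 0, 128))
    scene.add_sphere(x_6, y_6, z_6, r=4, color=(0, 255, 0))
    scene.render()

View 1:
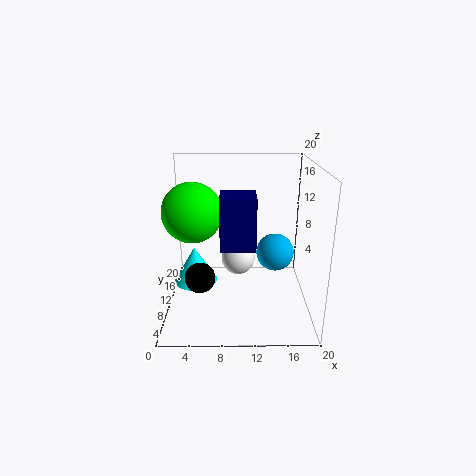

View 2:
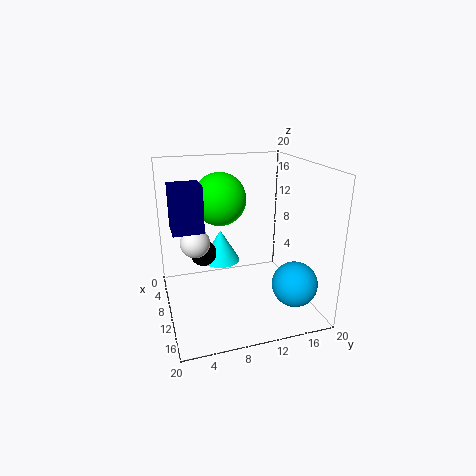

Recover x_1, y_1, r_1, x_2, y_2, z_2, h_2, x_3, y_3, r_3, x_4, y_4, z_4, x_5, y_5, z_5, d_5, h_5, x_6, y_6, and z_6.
x_1 = 5
y_1 = 6
r_1 = 2
x_2 = 4
y_2 = 9
z_2 = 4
h_2 = 5
x_3 = 10
y_3 = 4
r_3 = 2
x_4 = 16
y_4 = 16
z_4 = 5
x_5 = 8
y_5 = 1
z_5 = 12
d_5 = 4
h_5 = 6
x_6 = 4
y_6 = 9
z_6 = 14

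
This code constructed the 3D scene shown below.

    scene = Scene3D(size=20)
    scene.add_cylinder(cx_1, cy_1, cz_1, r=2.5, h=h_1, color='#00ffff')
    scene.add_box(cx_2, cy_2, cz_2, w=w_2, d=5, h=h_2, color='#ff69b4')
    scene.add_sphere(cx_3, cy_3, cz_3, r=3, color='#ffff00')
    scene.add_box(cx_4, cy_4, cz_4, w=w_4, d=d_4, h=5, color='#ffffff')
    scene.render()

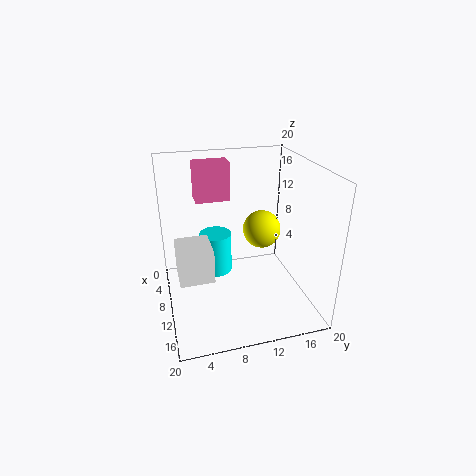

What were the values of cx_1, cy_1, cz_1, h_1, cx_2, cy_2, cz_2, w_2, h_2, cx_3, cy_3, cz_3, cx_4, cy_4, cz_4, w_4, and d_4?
cx_1 = 4; cy_1 = 8; cz_1 = 1.5; h_1 = 6.5; cx_2 = 3; cy_2 = 5; cz_2 = 14; w_2 = 3; h_2 = 5.5; cx_3 = 4.5; cy_3 = 15.5; cz_3 = 8; cx_4 = 5; cy_4 = 1.5; cz_4 = 3.5; w_4 = 5.5; d_4 = 5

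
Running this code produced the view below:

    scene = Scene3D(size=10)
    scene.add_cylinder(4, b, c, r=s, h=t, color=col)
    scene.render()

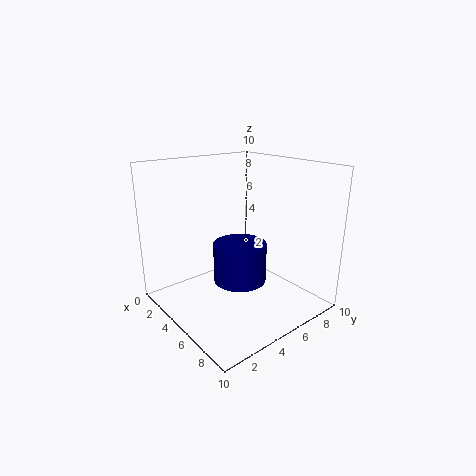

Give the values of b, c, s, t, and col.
b = 6, c = 1, s = 2, t = 3, col = 'navy'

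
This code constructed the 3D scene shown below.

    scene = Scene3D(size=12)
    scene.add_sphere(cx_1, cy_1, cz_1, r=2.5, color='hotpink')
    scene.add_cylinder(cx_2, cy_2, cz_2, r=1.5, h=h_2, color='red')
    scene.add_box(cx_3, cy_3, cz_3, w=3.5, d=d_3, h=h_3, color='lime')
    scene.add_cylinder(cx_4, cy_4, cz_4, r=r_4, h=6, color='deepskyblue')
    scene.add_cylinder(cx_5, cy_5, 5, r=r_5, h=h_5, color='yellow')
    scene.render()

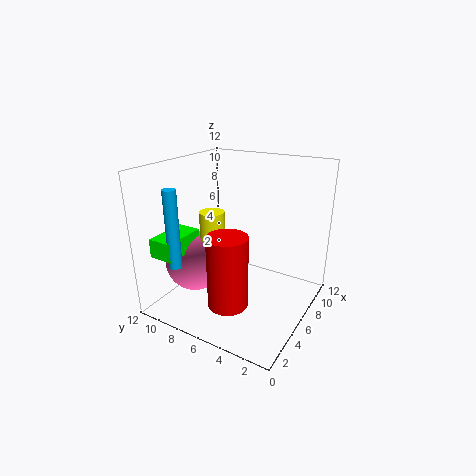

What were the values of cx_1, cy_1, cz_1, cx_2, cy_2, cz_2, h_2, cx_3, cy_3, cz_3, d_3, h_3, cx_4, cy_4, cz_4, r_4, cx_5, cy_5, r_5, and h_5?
cx_1 = 4
cy_1 = 9
cz_1 = 4
cx_2 = 2
cy_2 = 4.5
cz_2 = 2.5
h_2 = 5.5
cx_3 = 0.5
cy_3 = 8.5
cz_3 = 5.5
d_3 = 2
h_3 = 1.5
cx_4 = 1
cy_4 = 8.5
cz_4 = 5
r_4 = 0.5
cx_5 = 4.5
cy_5 = 7.5
r_5 = 1
h_5 = 3.5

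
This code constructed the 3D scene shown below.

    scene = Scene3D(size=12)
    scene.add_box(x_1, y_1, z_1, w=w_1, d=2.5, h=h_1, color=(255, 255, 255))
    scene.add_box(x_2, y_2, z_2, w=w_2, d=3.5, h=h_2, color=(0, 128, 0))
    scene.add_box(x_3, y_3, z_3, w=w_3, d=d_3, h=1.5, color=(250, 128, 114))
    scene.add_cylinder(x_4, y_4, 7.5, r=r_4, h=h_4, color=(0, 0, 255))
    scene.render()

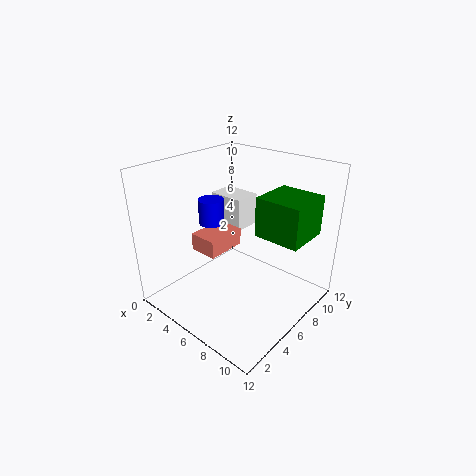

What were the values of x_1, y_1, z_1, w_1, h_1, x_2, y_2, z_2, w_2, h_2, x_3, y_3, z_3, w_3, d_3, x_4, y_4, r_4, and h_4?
x_1 = 0.5; y_1 = 8.5; z_1 = 5; w_1 = 3.5; h_1 = 3; x_2 = 8.5; y_2 = 5; z_2 = 7.5; w_2 = 3.5; h_2 = 3; x_3 = 2.5; y_3 = 4; z_3 = 4.5; w_3 = 2.5; d_3 = 3.5; x_4 = 4.5; y_4 = 4.5; r_4 = 1; h_4 = 2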